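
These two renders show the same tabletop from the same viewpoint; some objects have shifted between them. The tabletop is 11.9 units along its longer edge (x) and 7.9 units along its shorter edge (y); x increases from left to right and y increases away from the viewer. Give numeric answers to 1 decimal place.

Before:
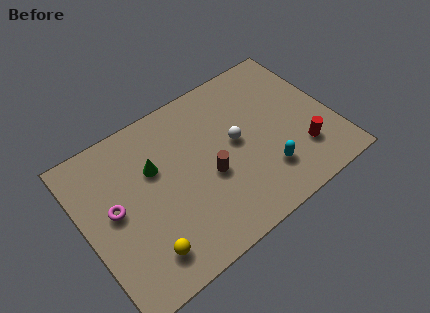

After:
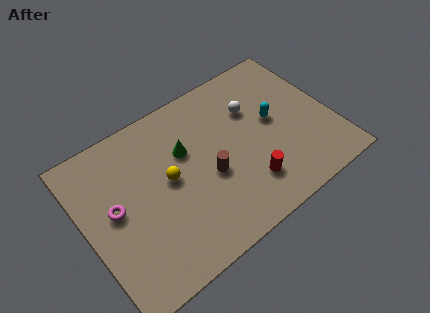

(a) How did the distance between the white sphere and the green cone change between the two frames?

-0.5

Before: roughly 3.9 units apart; after: 3.4. That's 0.5 units closer together.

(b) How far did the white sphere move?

1.6

The white sphere was near (7.3, 4.2) before and (8.4, 5.4) after, so it travelled √(1.1² + 1.2²) ≈ 1.6 units.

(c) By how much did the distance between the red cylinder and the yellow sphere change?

-3.7

They were about 7.8 units apart before and 4.1 after — 3.7 units closer together.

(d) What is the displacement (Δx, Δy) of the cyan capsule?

(0.9, 2.3)

From the two frames, the cyan capsule sits at roughly (8.3, 2.0) before and (9.2, 4.3) after.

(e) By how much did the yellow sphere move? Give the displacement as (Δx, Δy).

(1.7, 2.7)

The yellow sphere started near (2.3, 1.5) and ended near (4.0, 4.2).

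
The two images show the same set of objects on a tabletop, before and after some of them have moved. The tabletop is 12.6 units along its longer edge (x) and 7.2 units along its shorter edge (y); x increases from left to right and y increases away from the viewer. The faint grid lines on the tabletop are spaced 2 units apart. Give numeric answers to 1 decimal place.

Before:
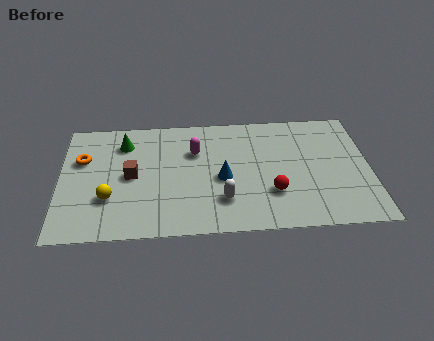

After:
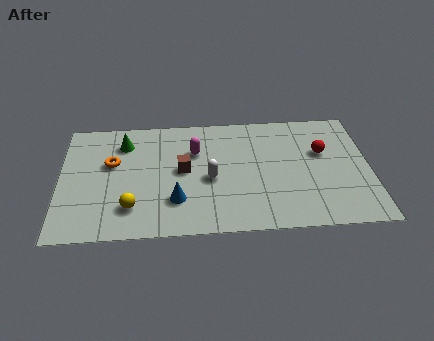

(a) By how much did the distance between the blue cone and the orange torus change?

-2.4

The distance was about 5.9 in the first image and 3.5 in the second, so they moved 2.4 units closer together.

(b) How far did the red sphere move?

3.1

The red sphere was near (8.6, 2.2) before and (10.7, 4.5) after, so it travelled √(2.1² + 2.3²) ≈ 3.1 units.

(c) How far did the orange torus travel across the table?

1.2

The orange torus moved from about (0.9, 4.7) to (2.1, 4.4), a distance of √(1.2² + 0.3²) ≈ 1.2.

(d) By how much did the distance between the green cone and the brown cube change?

+1.0

The distance was about 2.0 in the first image and 3.0 in the second, so they moved 1.0 units further apart.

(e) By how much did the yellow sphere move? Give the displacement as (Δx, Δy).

(0.9, -0.6)

The yellow sphere started near (2.0, 2.3) and ended near (2.9, 1.7).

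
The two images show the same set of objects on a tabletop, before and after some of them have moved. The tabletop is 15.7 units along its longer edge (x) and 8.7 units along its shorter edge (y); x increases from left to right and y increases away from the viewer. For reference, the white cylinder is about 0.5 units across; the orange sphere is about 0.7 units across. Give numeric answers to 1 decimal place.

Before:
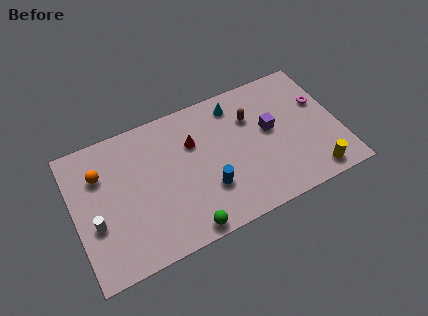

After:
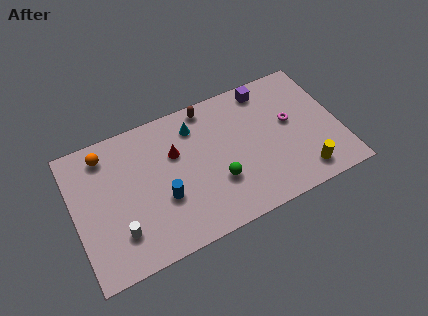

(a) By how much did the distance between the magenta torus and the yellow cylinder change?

-1.0

They were about 4.5 units apart before and 3.5 after — 1.0 units closer together.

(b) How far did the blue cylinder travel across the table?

2.6

The blue cylinder moved from about (7.7, 2.7) to (5.1, 3.2), a distance of √(2.6² + 0.5²) ≈ 2.6.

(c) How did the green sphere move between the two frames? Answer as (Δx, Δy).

(2.2, 2.1)

The green sphere started near (6.1, 0.8) and ended near (8.3, 2.9).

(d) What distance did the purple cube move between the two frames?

2.7

The purple cube was near (11.7, 4.9) before and (11.8, 7.6) after, so it travelled √(0.1² + 2.7²) ≈ 2.7 units.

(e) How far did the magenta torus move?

2.0

The magenta torus was near (14.8, 5.5) before and (12.9, 4.9) after, so it travelled √(1.9² + 0.6²) ≈ 2.0 units.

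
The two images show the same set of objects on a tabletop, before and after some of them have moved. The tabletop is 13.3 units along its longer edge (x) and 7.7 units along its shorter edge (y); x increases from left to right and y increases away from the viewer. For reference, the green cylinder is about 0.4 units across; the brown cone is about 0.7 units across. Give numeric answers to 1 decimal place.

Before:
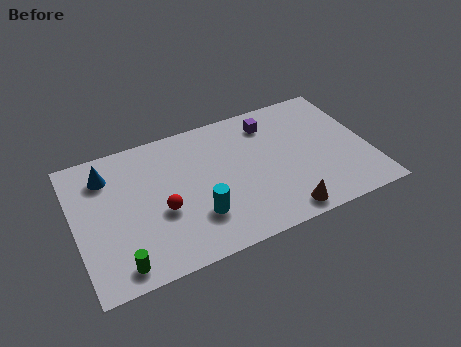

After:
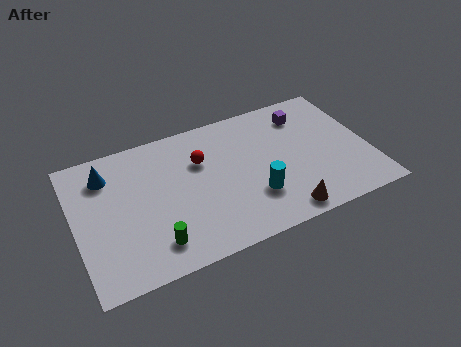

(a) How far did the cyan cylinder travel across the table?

2.6

The cyan cylinder moved from about (5.3, 2.2) to (7.9, 2.3), a distance of √(2.6² + 0.1²) ≈ 2.6.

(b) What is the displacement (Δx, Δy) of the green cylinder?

(1.6, 0.5)

The green cylinder started near (1.7, 1.0) and ended near (3.3, 1.5).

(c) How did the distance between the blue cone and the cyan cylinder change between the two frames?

+2.0

Before: roughly 5.3 units apart; after: 7.3. That's 2.0 units further apart.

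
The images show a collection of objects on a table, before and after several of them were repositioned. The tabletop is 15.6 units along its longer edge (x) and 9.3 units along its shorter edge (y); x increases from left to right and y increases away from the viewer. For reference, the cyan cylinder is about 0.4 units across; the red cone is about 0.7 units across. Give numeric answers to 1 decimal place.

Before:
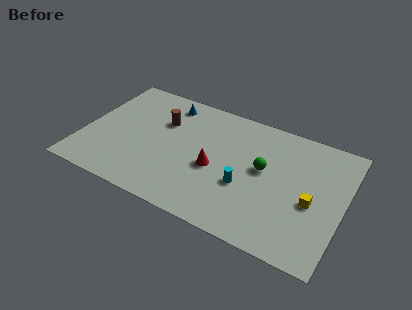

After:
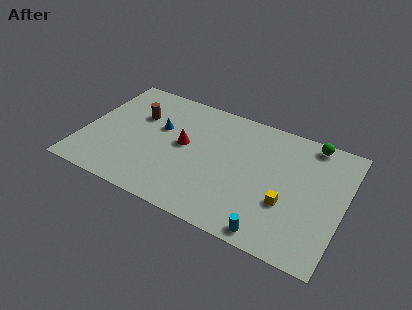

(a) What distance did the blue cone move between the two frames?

2.2

The blue cone was near (4.6, 7.9) before and (4.4, 5.7) after, so it travelled √(0.2² + 2.2²) ≈ 2.2 units.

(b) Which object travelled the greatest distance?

the green sphere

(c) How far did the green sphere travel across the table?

4.1

The green sphere was near (10.8, 5.2) before and (13.3, 8.4) after, so it travelled √(2.5² + 3.2²) ≈ 4.1 units.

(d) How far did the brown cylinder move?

1.5

The brown cylinder was near (4.5, 6.3) before and (3.0, 6.2) after, so it travelled √(1.5² + 0.1²) ≈ 1.5 units.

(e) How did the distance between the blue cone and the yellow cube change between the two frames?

-1.6

The distance was about 10.0 in the first image and 8.4 in the second, so they moved 1.6 units closer together.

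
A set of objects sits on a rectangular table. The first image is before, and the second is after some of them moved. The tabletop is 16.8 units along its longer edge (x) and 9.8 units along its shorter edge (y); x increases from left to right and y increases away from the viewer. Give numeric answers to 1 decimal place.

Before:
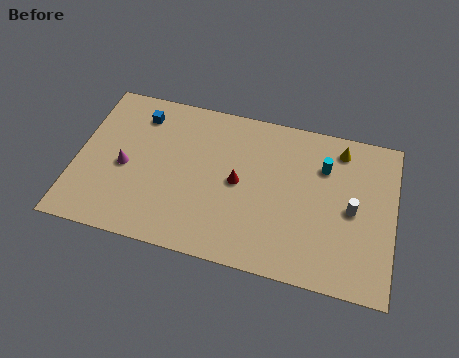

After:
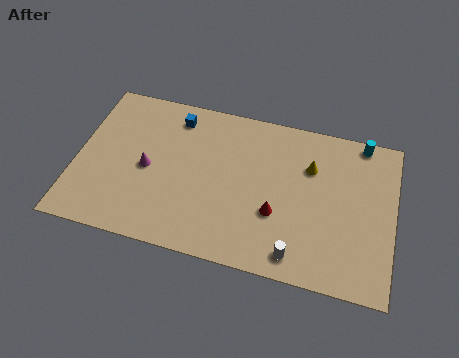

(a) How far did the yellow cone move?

2.1

From (13.8, 8.3) to (12.3, 6.8), the yellow cone covered √(1.5² + 1.5²) ≈ 2.1 units.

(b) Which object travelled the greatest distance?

the white cylinder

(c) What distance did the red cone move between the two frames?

2.5

The red cone was near (8.6, 4.9) before and (10.7, 3.5) after, so it travelled √(2.1² + 1.4²) ≈ 2.5 units.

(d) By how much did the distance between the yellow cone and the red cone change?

-2.5

They were about 6.2 units apart before and 3.7 after — 2.5 units closer together.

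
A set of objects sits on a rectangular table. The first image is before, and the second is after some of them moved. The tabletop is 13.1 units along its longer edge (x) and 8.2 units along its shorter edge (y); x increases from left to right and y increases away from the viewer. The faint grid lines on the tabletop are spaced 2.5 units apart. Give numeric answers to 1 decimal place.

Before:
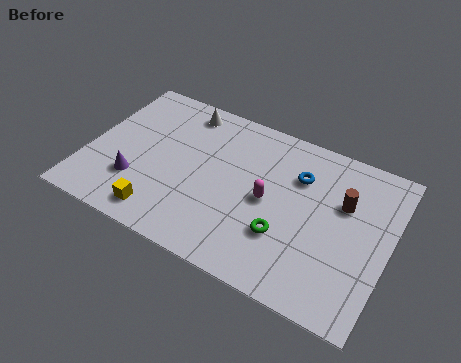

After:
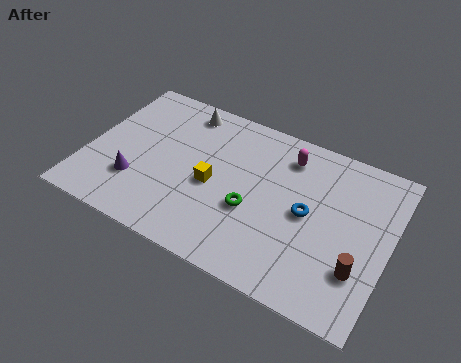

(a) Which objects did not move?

the white cone and the purple cone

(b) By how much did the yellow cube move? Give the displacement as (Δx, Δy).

(1.9, 2.5)

The yellow cube was at about (3.6, 1.2) and moved to about (5.5, 3.7).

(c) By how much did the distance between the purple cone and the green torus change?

-1.4

The distance was about 6.5 in the first image and 5.1 in the second, so they moved 1.4 units closer together.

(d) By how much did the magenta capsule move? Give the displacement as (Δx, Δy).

(0.5, 2.6)

From the two frames, the magenta capsule sits at roughly (7.9, 4.0) before and (8.4, 6.6) after.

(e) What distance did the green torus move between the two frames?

1.6

From (8.8, 2.6) to (7.3, 3.2), the green torus covered √(1.5² + 0.6²) ≈ 1.6 units.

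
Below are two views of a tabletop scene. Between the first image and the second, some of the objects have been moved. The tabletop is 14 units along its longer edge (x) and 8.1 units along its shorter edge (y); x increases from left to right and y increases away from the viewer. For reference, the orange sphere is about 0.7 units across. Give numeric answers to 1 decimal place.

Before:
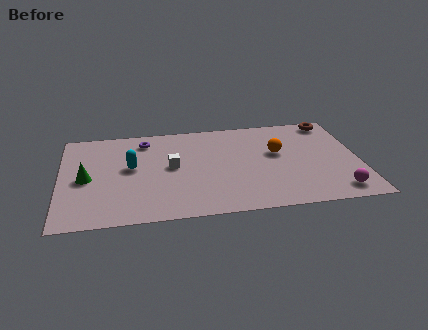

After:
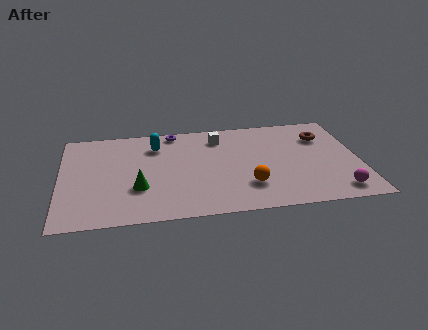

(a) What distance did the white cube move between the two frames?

3.2

From (5.2, 4.3) to (7.5, 6.5), the white cube covered √(2.3² + 2.2²) ≈ 3.2 units.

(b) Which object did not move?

the magenta sphere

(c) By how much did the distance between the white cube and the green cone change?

+1.4

Before: roughly 4.0 units apart; after: 5.4. That's 1.4 units further apart.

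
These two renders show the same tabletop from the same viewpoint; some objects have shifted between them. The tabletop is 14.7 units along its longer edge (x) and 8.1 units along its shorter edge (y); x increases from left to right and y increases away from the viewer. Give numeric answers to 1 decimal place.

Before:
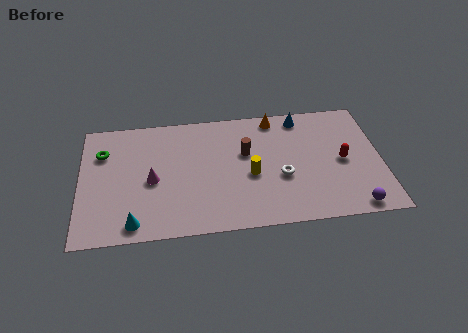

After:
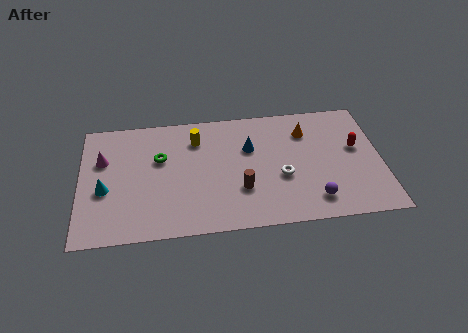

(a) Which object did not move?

the white torus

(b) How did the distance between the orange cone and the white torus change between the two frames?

-0.8

The distance was about 4.0 in the first image and 3.2 in the second, so they moved 0.8 units closer together.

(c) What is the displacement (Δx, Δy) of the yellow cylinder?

(-2.6, 2.7)

The yellow cylinder was at about (8.3, 3.5) and moved to about (5.7, 6.2).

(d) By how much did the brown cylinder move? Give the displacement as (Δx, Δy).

(-0.3, -2.4)

The brown cylinder started near (8.1, 5.0) and ended near (7.8, 2.6).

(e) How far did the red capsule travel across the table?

1.1

The red capsule moved from about (12.8, 3.9) to (13.5, 4.7), a distance of √(0.7² + 0.8²) ≈ 1.1.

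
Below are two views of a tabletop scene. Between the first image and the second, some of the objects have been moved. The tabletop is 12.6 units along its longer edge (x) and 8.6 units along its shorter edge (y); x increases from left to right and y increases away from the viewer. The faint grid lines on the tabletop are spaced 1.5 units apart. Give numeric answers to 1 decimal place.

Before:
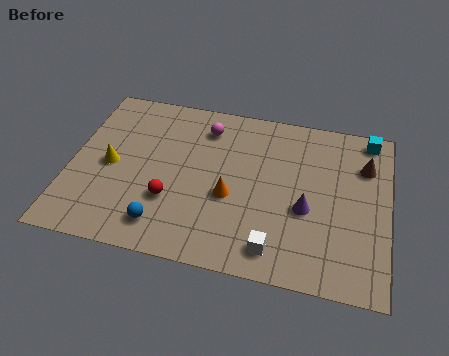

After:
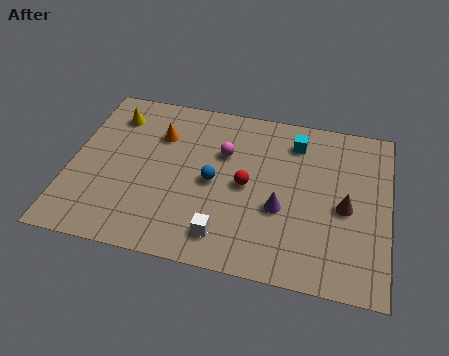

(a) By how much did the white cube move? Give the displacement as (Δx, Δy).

(-2.0, 0.2)

From the two frames, the white cube sits at roughly (8.3, 1.3) before and (6.3, 1.5) after.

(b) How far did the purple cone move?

1.0

From (9.4, 3.5) to (8.4, 3.3), the purple cone covered √(1.0² + 0.2²) ≈ 1.0 units.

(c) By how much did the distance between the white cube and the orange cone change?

+2.5

The distance was about 2.9 in the first image and 5.4 in the second, so they moved 2.5 units further apart.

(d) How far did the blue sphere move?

3.2

The blue sphere was near (3.9, 1.5) before and (5.7, 4.1) after, so it travelled √(1.8² + 2.6²) ≈ 3.2 units.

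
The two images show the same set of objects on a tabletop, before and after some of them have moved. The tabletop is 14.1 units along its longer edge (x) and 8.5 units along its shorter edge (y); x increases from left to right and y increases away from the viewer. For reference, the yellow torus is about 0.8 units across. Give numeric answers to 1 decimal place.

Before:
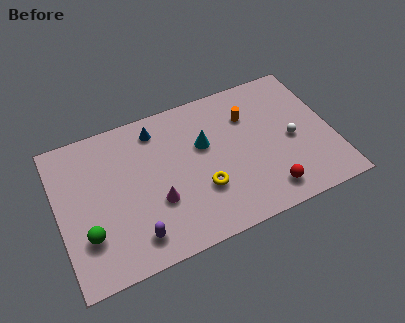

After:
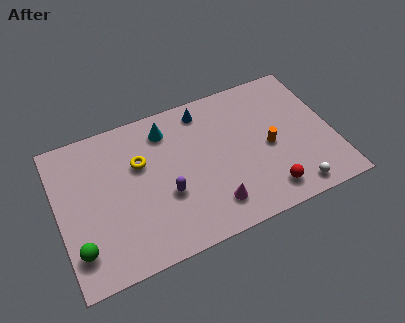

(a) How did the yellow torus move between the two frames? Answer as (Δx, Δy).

(-2.9, 2.7)

The yellow torus was at about (7.2, 2.8) and moved to about (4.3, 5.5).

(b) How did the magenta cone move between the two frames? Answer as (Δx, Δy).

(2.7, -1.3)

The magenta cone started near (4.9, 3.0) and ended near (7.6, 1.7).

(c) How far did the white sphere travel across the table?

2.9

The white sphere was near (12.0, 3.9) before and (11.7, 1.0) after, so it travelled √(0.3² + 2.9²) ≈ 2.9 units.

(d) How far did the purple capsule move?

2.5

From (3.6, 1.5) to (5.4, 3.2), the purple capsule covered √(1.8² + 1.7²) ≈ 2.5 units.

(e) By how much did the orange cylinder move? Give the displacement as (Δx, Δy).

(0.8, -2.2)

From the two frames, the orange cylinder sits at roughly (10.0, 6.1) before and (10.8, 3.9) after.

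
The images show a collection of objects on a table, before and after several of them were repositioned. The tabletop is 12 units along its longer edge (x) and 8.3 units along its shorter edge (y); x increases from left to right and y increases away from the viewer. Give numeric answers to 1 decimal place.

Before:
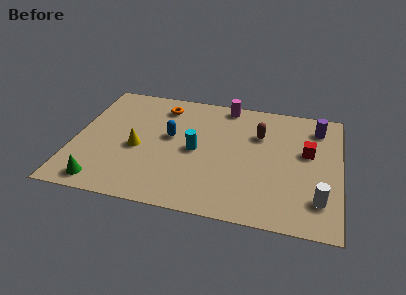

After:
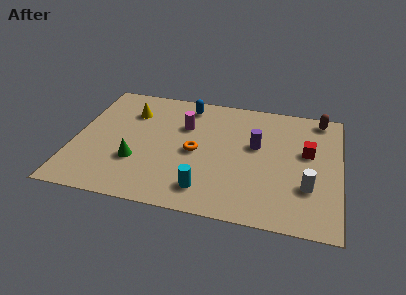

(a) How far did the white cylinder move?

0.9

The white cylinder was near (11.1, 1.9) before and (10.6, 2.6) after, so it travelled √(0.5² + 0.7²) ≈ 0.9 units.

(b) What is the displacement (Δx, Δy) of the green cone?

(1.4, 1.7)

From the two frames, the green cone sits at roughly (1.5, 1.0) before and (2.9, 2.7) after.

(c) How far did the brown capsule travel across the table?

3.2

From (8.3, 5.7) to (11.0, 7.4), the brown capsule covered √(2.7² + 1.7²) ≈ 3.2 units.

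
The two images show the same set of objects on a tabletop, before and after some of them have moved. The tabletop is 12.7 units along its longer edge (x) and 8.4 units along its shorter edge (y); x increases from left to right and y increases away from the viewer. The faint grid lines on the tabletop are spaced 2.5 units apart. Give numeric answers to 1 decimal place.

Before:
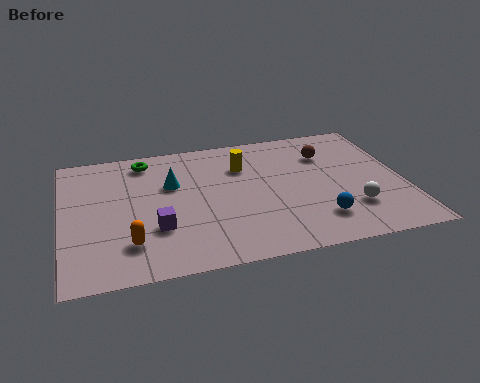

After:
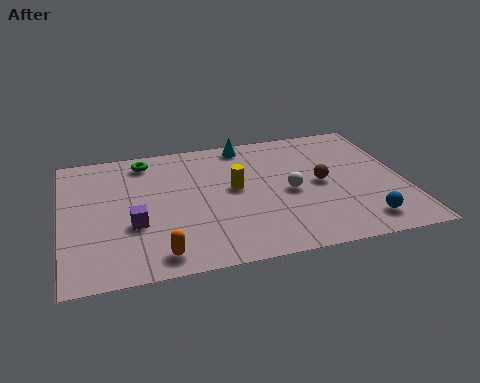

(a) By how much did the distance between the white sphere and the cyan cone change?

-3.3

Before: roughly 7.2 units apart; after: 3.9. That's 3.3 units closer together.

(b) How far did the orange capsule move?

1.3

The orange capsule was near (2.4, 2.0) before and (3.4, 1.1) after, so it travelled √(1.0² + 0.9²) ≈ 1.3 units.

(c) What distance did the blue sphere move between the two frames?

1.7

From (9.3, 1.9) to (10.9, 1.4), the blue sphere covered √(1.6² + 0.5²) ≈ 1.7 units.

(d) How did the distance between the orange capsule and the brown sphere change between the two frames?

-1.7

Before: roughly 8.6 units apart; after: 6.9. That's 1.7 units closer together.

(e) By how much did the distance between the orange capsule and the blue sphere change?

+0.6

Before: roughly 6.9 units apart; after: 7.5. That's 0.6 units further apart.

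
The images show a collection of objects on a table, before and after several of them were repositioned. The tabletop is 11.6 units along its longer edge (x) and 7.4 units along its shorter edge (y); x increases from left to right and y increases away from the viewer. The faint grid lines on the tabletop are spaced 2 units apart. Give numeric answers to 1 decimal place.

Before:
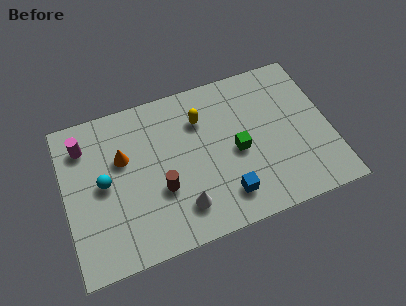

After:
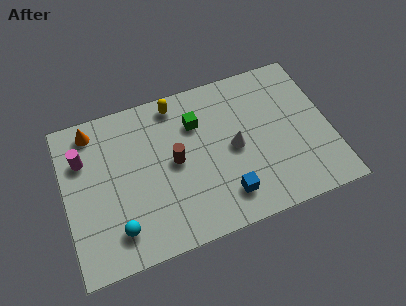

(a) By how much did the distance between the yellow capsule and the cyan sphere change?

+1.1

The distance was about 4.7 in the first image and 5.8 in the second, so they moved 1.1 units further apart.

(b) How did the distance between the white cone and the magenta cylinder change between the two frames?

+1.0

The distance was about 5.7 in the first image and 6.7 in the second, so they moved 1.0 units further apart.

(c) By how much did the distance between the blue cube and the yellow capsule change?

+1.3

The distance was about 4.0 in the first image and 5.3 in the second, so they moved 1.3 units further apart.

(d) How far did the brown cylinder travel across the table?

1.3

The brown cylinder moved from about (4.1, 2.7) to (4.8, 3.8), a distance of √(0.7² + 1.1²) ≈ 1.3.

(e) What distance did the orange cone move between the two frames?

2.1

The orange cone was near (2.6, 4.7) before and (1.4, 6.4) after, so it travelled √(1.2² + 1.7²) ≈ 2.1 units.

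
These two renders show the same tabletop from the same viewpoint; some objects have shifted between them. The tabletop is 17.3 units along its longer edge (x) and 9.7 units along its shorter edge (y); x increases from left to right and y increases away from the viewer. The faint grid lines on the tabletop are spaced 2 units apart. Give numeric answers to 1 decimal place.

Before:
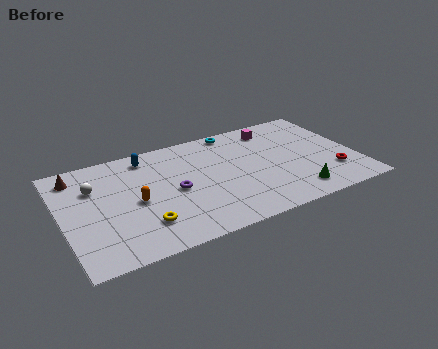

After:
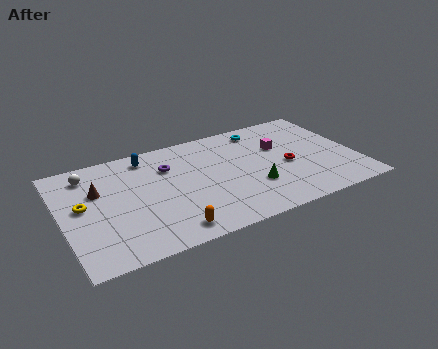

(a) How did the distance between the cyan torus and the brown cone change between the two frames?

+0.7

The distance was about 9.5 in the first image and 10.2 in the second, so they moved 0.7 units further apart.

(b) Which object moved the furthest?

the yellow torus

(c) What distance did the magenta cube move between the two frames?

1.9

The magenta cube moved from about (12.9, 8.1) to (13.0, 6.2), a distance of √(0.1² + 1.9²) ≈ 1.9.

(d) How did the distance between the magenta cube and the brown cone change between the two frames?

-1.0

They were about 11.8 units apart before and 10.8 after — 1.0 units closer together.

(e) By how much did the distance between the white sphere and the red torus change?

-2.3

The distance was about 14.3 in the first image and 12.0 in the second, so they moved 2.3 units closer together.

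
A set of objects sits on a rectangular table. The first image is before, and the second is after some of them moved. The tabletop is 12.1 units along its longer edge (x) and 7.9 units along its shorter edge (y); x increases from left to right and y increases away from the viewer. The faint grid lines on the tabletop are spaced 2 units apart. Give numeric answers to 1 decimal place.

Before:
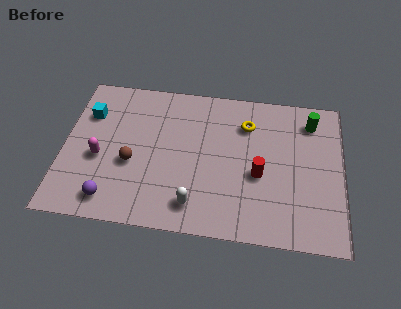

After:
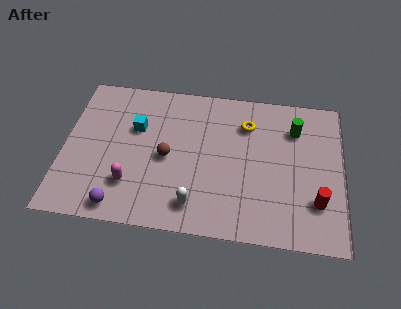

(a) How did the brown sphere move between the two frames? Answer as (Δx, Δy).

(1.5, 0.5)

From the two frames, the brown sphere sits at roughly (3.0, 3.2) before and (4.5, 3.7) after.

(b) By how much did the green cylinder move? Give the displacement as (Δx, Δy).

(-0.7, -0.5)

The green cylinder started near (10.7, 6.4) and ended near (10.0, 5.9).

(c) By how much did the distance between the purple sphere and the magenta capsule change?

-0.9

They were about 2.2 units apart before and 1.3 after — 0.9 units closer together.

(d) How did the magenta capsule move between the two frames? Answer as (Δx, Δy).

(1.4, -1.2)

From the two frames, the magenta capsule sits at roughly (1.6, 3.3) before and (3.0, 2.1) after.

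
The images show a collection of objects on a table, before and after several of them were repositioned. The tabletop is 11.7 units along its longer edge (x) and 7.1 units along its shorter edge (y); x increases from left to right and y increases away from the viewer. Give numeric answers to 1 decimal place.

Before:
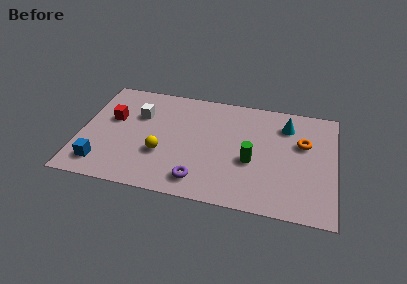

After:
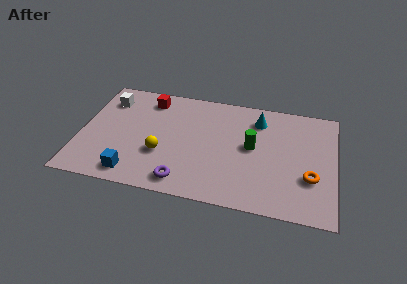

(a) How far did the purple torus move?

0.7

The purple torus moved from about (5.6, 1.2) to (4.9, 1.0), a distance of √(0.7² + 0.2²) ≈ 0.7.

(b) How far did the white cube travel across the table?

1.7

The white cube was near (2.6, 4.8) before and (1.1, 5.5) after, so it travelled √(1.5² + 0.7²) ≈ 1.7 units.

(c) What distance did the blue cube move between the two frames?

1.5

The blue cube was near (1.1, 1.3) before and (2.6, 1.0) after, so it travelled √(1.5² + 0.3²) ≈ 1.5 units.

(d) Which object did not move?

the yellow sphere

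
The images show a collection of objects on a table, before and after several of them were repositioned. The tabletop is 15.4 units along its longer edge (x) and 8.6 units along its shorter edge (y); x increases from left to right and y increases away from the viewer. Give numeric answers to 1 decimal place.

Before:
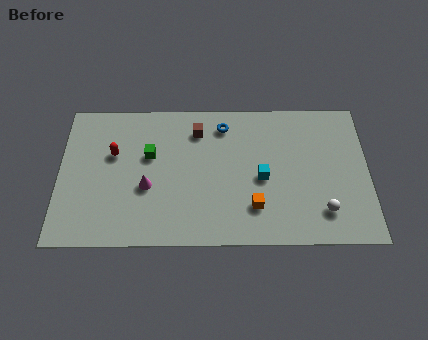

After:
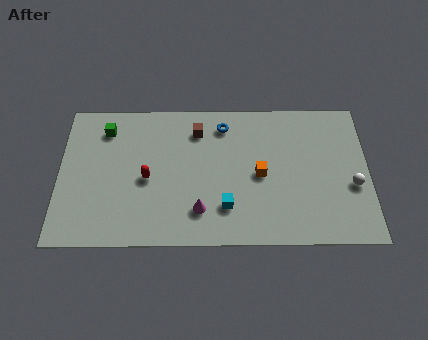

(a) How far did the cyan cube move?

2.5

The cyan cube moved from about (10.1, 3.9) to (8.3, 2.2), a distance of √(1.8² + 1.7²) ≈ 2.5.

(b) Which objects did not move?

the brown cube and the blue torus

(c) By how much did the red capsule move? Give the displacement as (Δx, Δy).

(1.7, -1.5)

The red capsule started near (2.7, 5.4) and ended near (4.4, 3.9).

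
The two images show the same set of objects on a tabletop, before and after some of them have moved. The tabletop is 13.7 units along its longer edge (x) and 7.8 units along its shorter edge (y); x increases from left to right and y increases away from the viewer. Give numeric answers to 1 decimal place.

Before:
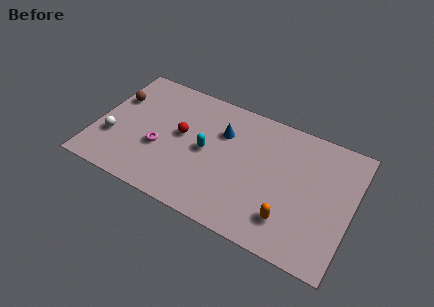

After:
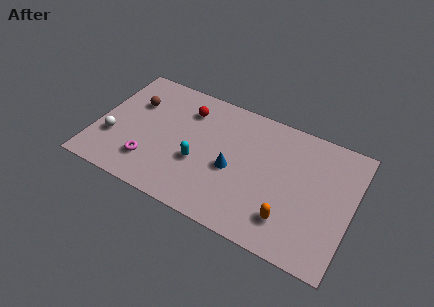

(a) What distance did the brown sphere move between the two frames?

1.0

From (0.8, 5.2) to (1.8, 5.3), the brown sphere covered √(1.0² + 0.1²) ≈ 1.0 units.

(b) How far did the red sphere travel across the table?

1.7

The red sphere was near (4.5, 4.3) before and (4.6, 6.0) after, so it travelled √(0.1² + 1.7²) ≈ 1.7 units.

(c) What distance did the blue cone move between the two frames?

2.2

From (6.6, 5.4) to (7.4, 3.4), the blue cone covered √(0.8² + 2.0²) ≈ 2.2 units.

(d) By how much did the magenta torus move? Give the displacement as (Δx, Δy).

(-0.4, -1.1)

From the two frames, the magenta torus sits at roughly (3.5, 3.0) before and (3.1, 1.9) after.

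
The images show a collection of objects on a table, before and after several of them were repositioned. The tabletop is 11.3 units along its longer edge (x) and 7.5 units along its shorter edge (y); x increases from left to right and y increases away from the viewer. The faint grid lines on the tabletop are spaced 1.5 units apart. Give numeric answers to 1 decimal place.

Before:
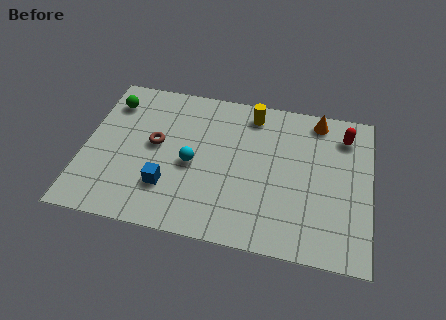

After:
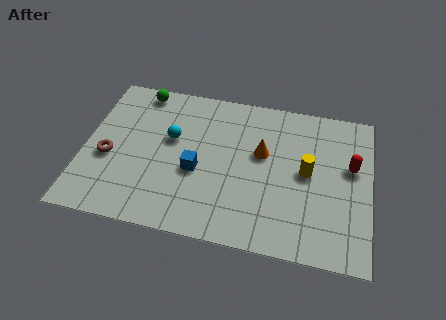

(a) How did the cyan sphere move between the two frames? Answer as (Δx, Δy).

(-0.9, 1.1)

The cyan sphere started near (4.3, 3.4) and ended near (3.4, 4.5).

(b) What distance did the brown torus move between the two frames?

2.1

The brown torus was near (2.8, 4.1) before and (1.0, 3.1) after, so it travelled √(1.8² + 1.0²) ≈ 2.1 units.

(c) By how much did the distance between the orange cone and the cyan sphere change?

-2.2

They were about 5.8 units apart before and 3.6 after — 2.2 units closer together.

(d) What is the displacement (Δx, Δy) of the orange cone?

(-2.1, -2.1)

From the two frames, the orange cone sits at roughly (9.1, 6.6) before and (7.0, 4.5) after.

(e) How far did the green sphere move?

1.4

The green sphere was near (0.9, 5.9) before and (2.0, 6.7) after, so it travelled √(1.1² + 0.8²) ≈ 1.4 units.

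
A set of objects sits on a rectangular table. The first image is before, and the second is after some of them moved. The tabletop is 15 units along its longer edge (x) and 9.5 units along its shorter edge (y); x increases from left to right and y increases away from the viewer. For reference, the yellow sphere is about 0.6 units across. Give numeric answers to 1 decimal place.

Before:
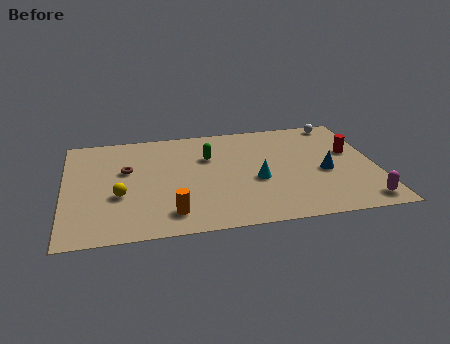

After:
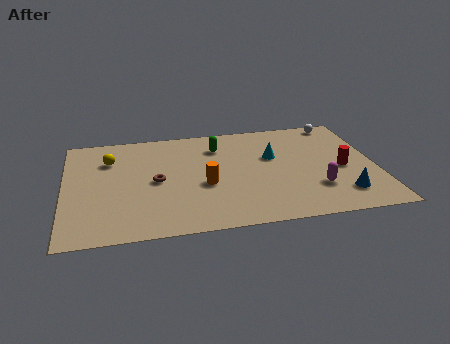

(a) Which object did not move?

the white sphere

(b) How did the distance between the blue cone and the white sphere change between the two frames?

+2.0

Before: roughly 4.6 units apart; after: 6.6. That's 2.0 units further apart.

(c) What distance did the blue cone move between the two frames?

2.2

The blue cone moved from about (12.5, 4.1) to (13.2, 2.0), a distance of √(0.7² + 2.1²) ≈ 2.2.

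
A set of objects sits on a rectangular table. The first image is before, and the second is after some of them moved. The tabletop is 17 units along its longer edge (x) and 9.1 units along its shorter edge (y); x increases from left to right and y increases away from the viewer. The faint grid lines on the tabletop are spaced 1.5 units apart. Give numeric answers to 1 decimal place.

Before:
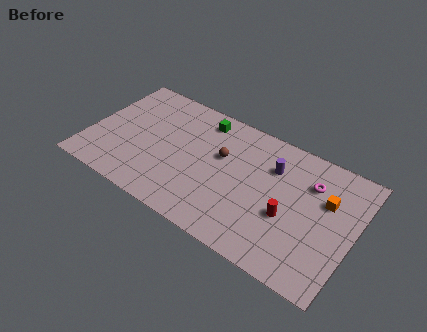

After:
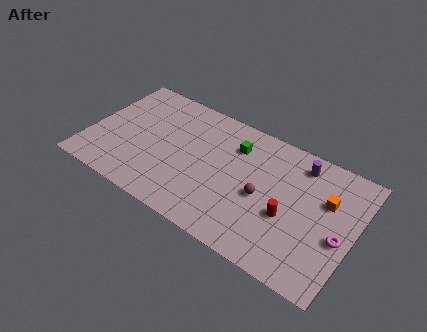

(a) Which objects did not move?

the red cylinder and the orange cube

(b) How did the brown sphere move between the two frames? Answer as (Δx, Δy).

(2.9, -1.5)

The brown sphere was at about (8.4, 5.6) and moved to about (11.3, 4.1).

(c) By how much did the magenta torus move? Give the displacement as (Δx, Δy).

(2.2, -2.8)

From the two frames, the magenta torus sits at roughly (14.0, 6.6) before and (16.2, 3.8) after.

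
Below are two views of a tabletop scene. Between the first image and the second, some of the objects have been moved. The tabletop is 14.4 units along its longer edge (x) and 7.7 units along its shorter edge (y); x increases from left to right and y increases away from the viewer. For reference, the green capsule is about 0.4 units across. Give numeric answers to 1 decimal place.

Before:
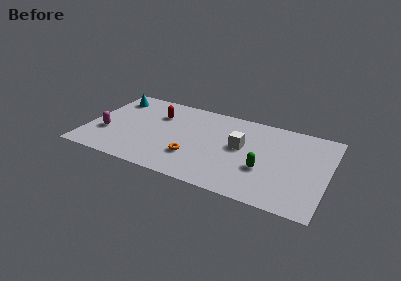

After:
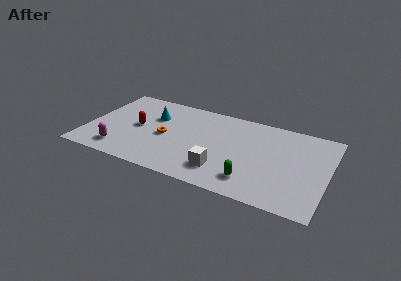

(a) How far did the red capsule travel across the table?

1.9

From (4.0, 5.5) to (3.0, 3.9), the red capsule covered √(1.0² + 1.6²) ≈ 1.9 units.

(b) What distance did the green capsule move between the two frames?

1.3

The green capsule moved from about (10.7, 2.8) to (10.1, 1.6), a distance of √(0.6² + 1.2²) ≈ 1.3.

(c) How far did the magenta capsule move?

1.6

From (1.2, 2.7) to (2.2, 1.4), the magenta capsule covered √(1.0² + 1.3²) ≈ 1.6 units.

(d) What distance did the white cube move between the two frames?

2.7

The white cube moved from about (9.2, 4.3) to (8.3, 1.8), a distance of √(0.9² + 2.5²) ≈ 2.7.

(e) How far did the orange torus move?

2.2

From (6.5, 2.3) to (4.7, 3.6), the orange torus covered √(1.8² + 1.3²) ≈ 2.2 units.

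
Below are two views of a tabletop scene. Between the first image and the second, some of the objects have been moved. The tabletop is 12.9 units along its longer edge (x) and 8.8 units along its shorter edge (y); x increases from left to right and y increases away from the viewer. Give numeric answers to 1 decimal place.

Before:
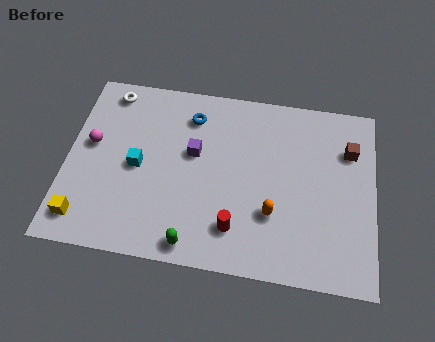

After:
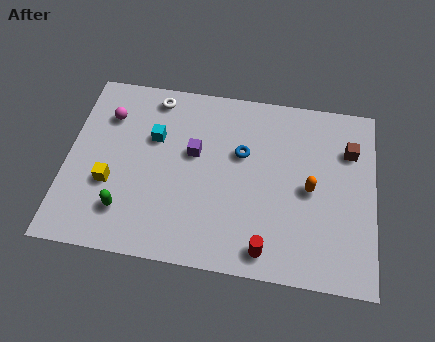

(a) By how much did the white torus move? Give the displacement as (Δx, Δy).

(1.9, 0.0)

The white torus was at about (1.6, 7.7) and moved to about (3.5, 7.7).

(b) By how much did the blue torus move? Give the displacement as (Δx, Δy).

(2.2, -1.5)

From the two frames, the blue torus sits at roughly (5.1, 7.0) before and (7.3, 5.5) after.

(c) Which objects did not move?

the brown cube and the purple cube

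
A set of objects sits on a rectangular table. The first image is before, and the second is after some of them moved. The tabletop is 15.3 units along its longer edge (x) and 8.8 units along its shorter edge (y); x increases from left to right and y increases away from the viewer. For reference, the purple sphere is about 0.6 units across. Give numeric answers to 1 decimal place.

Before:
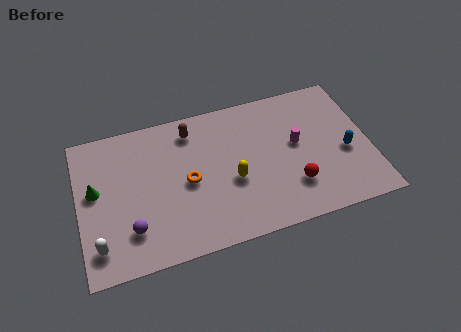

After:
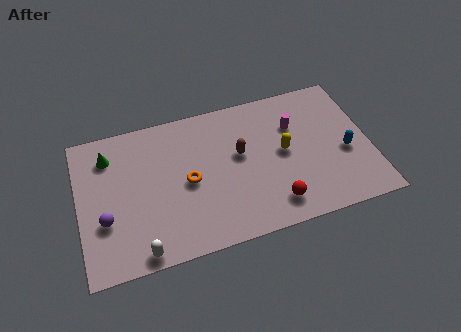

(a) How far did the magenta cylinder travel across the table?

1.2

From (11.5, 4.9) to (11.5, 6.1), the magenta cylinder covered √(0.0² + 1.2²) ≈ 1.2 units.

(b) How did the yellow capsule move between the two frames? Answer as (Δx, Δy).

(2.8, 1.0)

From the two frames, the yellow capsule sits at roughly (8.0, 3.6) before and (10.8, 4.6) after.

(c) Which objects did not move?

the orange torus and the blue capsule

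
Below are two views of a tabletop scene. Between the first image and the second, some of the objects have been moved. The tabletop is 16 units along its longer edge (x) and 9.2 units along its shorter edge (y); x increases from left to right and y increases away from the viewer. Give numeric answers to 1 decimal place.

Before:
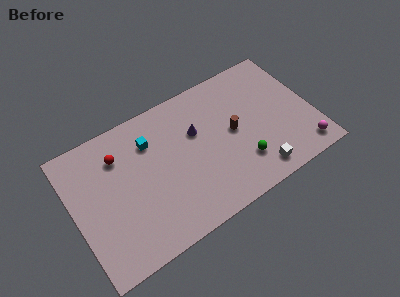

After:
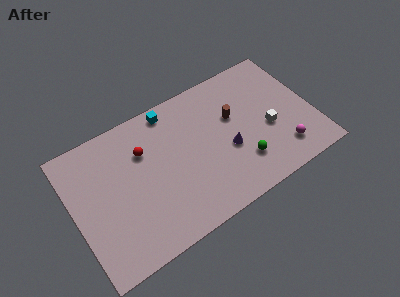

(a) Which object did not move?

the green sphere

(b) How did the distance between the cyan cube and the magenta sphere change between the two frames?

-1.9

The distance was about 11.0 in the first image and 9.1 in the second, so they moved 1.9 units closer together.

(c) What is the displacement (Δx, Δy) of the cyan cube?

(1.6, 1.4)

The cyan cube was at about (5.4, 6.8) and moved to about (7.0, 8.2).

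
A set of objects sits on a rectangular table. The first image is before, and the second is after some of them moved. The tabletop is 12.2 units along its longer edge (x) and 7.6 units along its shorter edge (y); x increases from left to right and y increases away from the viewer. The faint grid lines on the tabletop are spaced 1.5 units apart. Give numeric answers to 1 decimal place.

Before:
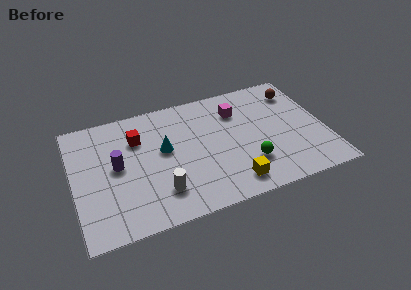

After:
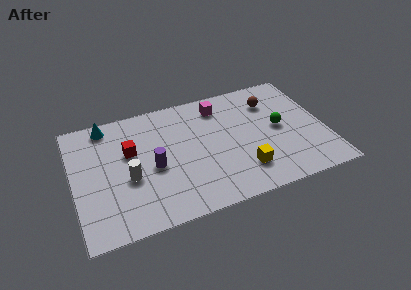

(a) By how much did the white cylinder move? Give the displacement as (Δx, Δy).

(-1.4, 1.3)

The white cylinder started near (4.0, 1.8) and ended near (2.6, 3.1).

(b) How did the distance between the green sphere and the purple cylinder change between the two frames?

-0.3

They were about 6.5 units apart before and 6.2 after — 0.3 units closer together.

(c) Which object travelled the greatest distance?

the cyan cone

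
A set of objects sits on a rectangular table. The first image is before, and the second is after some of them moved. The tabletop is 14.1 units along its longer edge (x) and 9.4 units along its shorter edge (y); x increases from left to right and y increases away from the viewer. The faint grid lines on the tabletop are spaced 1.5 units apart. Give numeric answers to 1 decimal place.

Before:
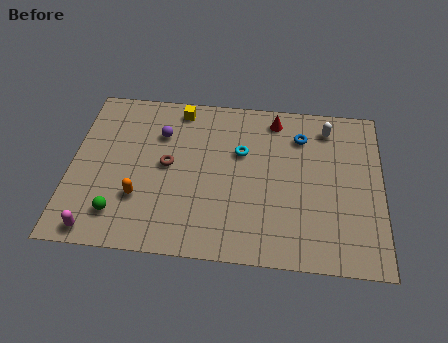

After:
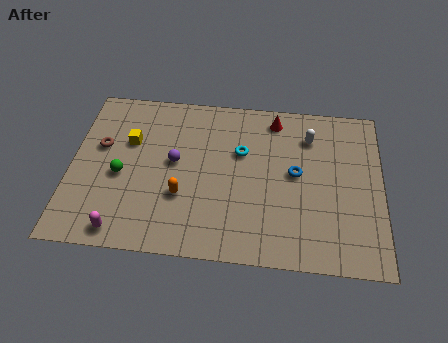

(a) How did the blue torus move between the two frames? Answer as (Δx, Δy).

(-0.2, -2.2)

From the two frames, the blue torus sits at roughly (10.4, 7.2) before and (10.2, 5.0) after.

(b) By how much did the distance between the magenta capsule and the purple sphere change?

-1.7

The distance was about 6.4 in the first image and 4.7 in the second, so they moved 1.7 units closer together.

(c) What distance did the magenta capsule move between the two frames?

1.1

From (1.4, 0.9) to (2.5, 1.0), the magenta capsule covered √(1.1² + 0.1²) ≈ 1.1 units.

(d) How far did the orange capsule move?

1.9

From (3.2, 2.9) to (5.1, 3.2), the orange capsule covered √(1.9² + 0.3²) ≈ 1.9 units.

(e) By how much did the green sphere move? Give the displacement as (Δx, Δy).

(0.0, 2.2)

The green sphere was at about (2.3, 1.9) and moved to about (2.3, 4.1).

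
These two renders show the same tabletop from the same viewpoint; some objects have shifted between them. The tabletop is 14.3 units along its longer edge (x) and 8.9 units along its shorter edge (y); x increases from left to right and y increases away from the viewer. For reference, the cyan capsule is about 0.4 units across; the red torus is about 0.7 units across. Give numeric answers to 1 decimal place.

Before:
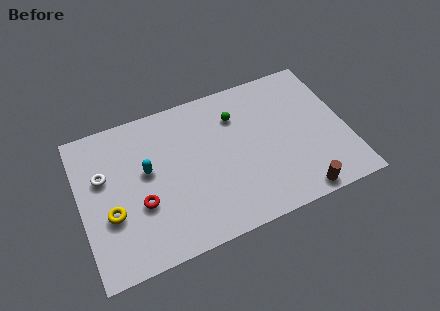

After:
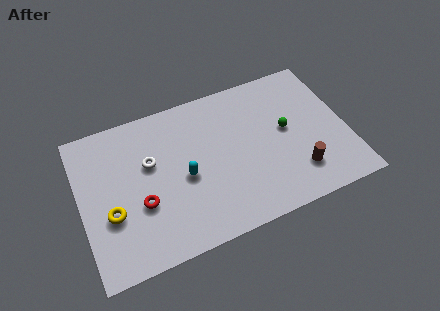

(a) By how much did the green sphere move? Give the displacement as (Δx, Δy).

(2.5, -1.8)

From the two frames, the green sphere sits at roughly (8.6, 6.6) before and (11.1, 4.8) after.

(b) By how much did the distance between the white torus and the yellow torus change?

+0.9

They were about 2.3 units apart before and 3.2 after — 0.9 units further apart.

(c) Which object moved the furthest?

the green sphere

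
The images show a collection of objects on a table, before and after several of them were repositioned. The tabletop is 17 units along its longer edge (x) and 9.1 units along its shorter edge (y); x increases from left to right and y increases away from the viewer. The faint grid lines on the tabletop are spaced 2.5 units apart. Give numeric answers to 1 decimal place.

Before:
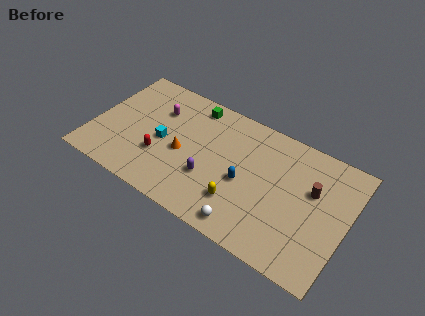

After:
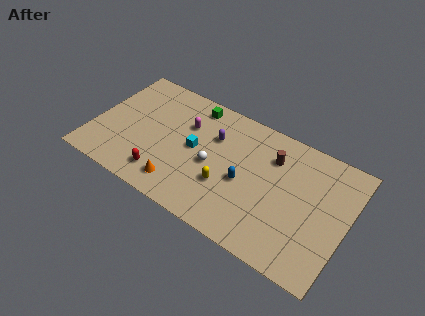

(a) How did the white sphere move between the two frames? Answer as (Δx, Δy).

(-2.8, 3.0)

From the two frames, the white sphere sits at roughly (10.9, 1.1) before and (8.1, 4.1) after.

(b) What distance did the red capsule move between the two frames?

1.4

The red capsule moved from about (4.7, 3.0) to (5.1, 1.7), a distance of √(0.4² + 1.3²) ≈ 1.4.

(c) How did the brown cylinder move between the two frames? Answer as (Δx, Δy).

(-2.8, 1.0)

The brown cylinder was at about (14.6, 5.7) and moved to about (11.8, 6.7).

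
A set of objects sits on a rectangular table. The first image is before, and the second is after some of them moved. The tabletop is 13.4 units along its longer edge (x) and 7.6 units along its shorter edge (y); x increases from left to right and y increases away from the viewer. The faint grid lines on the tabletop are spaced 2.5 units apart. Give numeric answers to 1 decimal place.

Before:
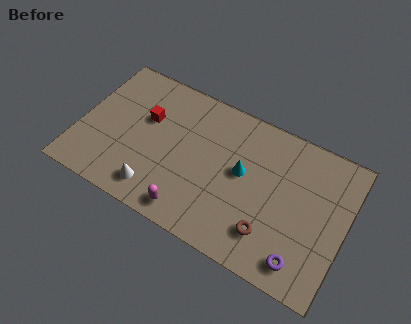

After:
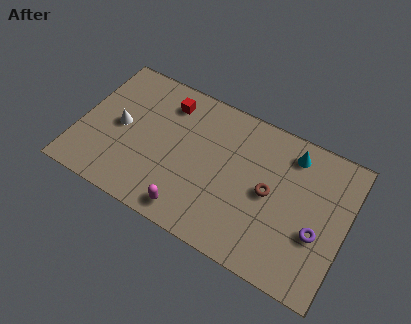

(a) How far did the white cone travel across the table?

3.3

The white cone moved from about (4.2, 1.3) to (2.0, 3.8), a distance of √(2.2² + 2.5²) ≈ 3.3.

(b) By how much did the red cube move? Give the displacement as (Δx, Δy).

(0.9, 1.3)

The red cube started near (3.2, 4.8) and ended near (4.1, 6.1).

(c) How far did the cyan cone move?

3.0

From (8.2, 4.2) to (10.4, 6.3), the cyan cone covered √(2.2² + 2.1²) ≈ 3.0 units.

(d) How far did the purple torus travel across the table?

1.8

The purple torus moved from about (11.6, 1.2) to (12.1, 2.9), a distance of √(0.5² + 1.7²) ≈ 1.8.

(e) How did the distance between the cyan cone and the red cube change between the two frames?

+1.3

They were about 5.0 units apart before and 6.3 after — 1.3 units further apart.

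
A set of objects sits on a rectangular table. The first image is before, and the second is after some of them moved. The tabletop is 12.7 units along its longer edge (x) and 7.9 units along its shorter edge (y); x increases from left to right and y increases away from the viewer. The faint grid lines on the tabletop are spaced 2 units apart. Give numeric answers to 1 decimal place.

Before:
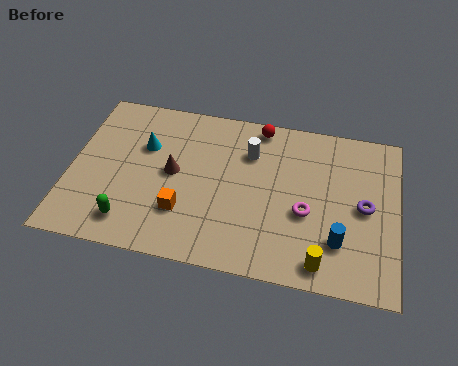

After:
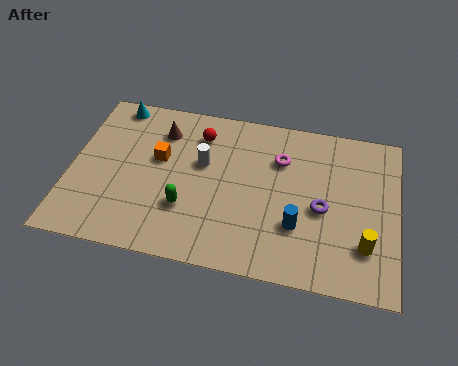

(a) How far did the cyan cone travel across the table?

2.3

The cyan cone moved from about (2.8, 5.2) to (1.5, 7.1), a distance of √(1.3² + 1.9²) ≈ 2.3.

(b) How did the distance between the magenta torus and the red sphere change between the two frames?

-1.1

Before: roughly 4.4 units apart; after: 3.3. That's 1.1 units closer together.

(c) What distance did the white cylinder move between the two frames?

2.0

From (6.9, 5.7) to (5.1, 4.8), the white cylinder covered √(1.8² + 0.9²) ≈ 2.0 units.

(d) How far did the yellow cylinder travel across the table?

1.9

From (9.9, 1.0) to (11.5, 2.1), the yellow cylinder covered √(1.6² + 1.1²) ≈ 1.9 units.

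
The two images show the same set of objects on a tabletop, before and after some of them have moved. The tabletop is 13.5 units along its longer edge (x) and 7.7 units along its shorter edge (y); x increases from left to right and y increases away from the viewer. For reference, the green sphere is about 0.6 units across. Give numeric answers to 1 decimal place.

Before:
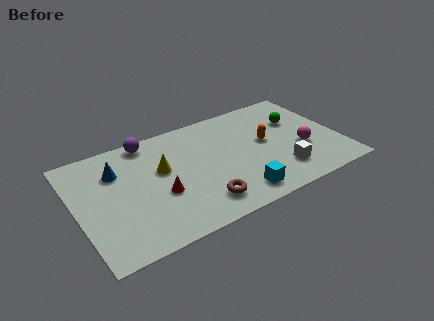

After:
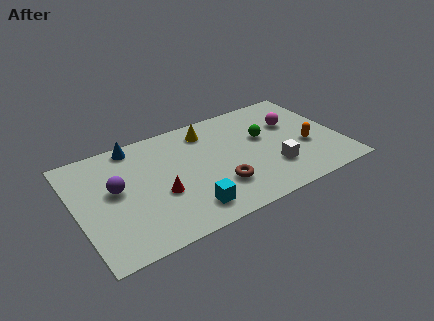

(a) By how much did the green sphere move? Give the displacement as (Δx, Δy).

(-1.9, -0.5)

The green sphere started near (11.6, 5.1) and ended near (9.7, 4.6).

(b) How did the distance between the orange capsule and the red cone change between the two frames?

+1.8

The distance was about 5.8 in the first image and 7.6 in the second, so they moved 1.8 units further apart.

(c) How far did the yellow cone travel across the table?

3.1

The yellow cone was near (4.4, 4.6) before and (7.0, 6.3) after, so it travelled √(2.6² + 1.7²) ≈ 3.1 units.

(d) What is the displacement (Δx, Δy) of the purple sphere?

(-2.0, -2.6)

From the two frames, the purple sphere sits at roughly (4.0, 6.9) before and (2.0, 4.3) after.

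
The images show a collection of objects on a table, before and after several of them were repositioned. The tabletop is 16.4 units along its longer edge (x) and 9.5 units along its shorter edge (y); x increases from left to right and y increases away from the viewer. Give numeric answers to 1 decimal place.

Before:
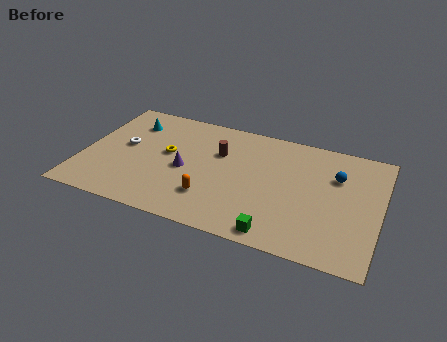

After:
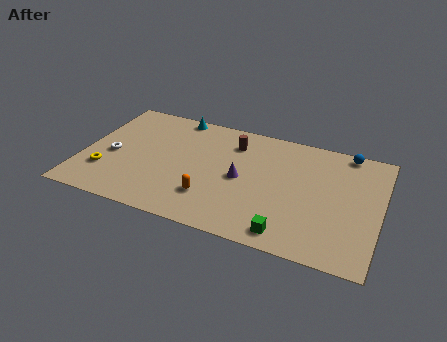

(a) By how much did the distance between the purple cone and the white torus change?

+3.6

Before: roughly 3.6 units apart; after: 7.2. That's 3.6 units further apart.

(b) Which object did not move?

the orange capsule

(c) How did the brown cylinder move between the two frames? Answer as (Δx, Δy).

(0.7, 1.1)

From the two frames, the brown cylinder sits at roughly (7.4, 6.3) before and (8.1, 7.4) after.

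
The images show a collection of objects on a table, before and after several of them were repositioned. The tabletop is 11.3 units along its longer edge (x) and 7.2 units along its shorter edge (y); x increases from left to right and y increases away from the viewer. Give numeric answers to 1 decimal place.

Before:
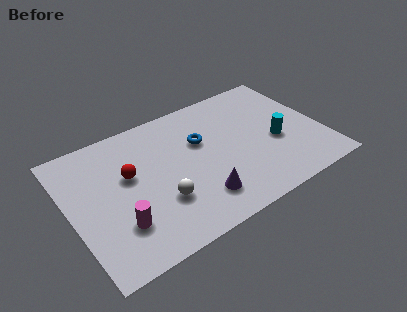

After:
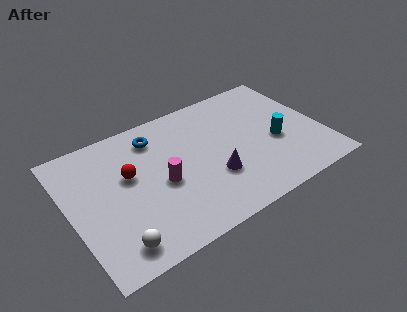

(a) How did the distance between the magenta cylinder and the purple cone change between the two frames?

-1.2

Before: roughly 3.5 units apart; after: 2.3. That's 1.2 units closer together.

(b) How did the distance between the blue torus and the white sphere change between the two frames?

+2.1

The distance was about 3.2 in the first image and 5.3 in the second, so they moved 2.1 units further apart.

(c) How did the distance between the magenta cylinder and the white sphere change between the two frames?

+1.3

They were about 1.9 units apart before and 3.2 after — 1.3 units further apart.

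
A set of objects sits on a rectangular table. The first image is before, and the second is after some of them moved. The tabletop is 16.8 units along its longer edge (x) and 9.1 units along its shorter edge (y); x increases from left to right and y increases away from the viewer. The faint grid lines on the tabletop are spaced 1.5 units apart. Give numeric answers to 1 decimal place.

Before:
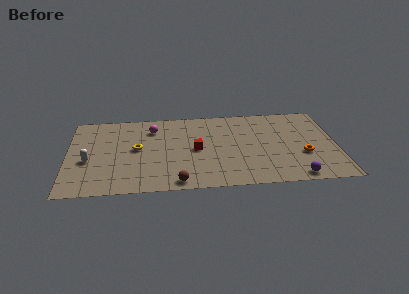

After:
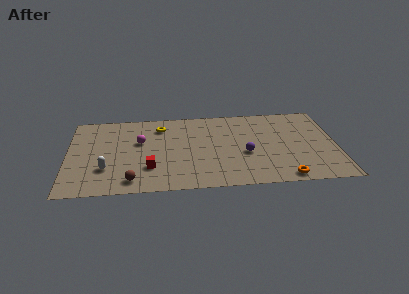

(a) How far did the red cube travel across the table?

3.4

The red cube was near (8.0, 4.4) before and (5.1, 2.6) after, so it travelled √(2.9² + 1.8²) ≈ 3.4 units.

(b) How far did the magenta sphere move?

1.6

The magenta sphere moved from about (5.3, 7.0) to (4.5, 5.6), a distance of √(0.8² + 1.4²) ≈ 1.6.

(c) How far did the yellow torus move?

2.8

The yellow torus moved from about (4.3, 4.8) to (5.8, 7.2), a distance of √(1.5² + 2.4²) ≈ 2.8.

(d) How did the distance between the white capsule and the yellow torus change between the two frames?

+2.4

The distance was about 3.2 in the first image and 5.6 in the second, so they moved 2.4 units further apart.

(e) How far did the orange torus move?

2.7

From (14.7, 3.3) to (13.4, 0.9), the orange torus covered √(1.3² + 2.4²) ≈ 2.7 units.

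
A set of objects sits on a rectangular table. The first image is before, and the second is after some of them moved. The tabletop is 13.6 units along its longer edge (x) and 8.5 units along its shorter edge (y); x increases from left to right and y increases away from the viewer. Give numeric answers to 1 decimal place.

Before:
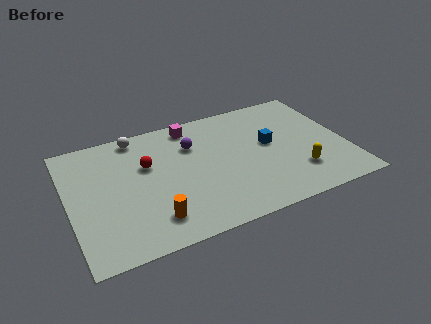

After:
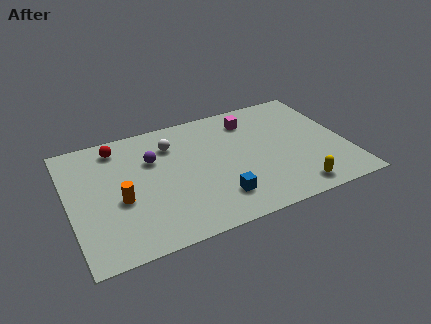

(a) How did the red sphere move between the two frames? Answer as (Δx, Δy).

(-1.3, 1.8)

The red sphere started near (3.9, 5.4) and ended near (2.6, 7.2).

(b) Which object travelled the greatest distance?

the blue cube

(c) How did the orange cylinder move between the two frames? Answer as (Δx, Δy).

(-1.4, 1.8)

The orange cylinder was at about (3.8, 1.7) and moved to about (2.4, 3.5).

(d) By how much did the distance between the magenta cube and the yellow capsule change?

-1.1

They were about 7.0 units apart before and 5.9 after — 1.1 units closer together.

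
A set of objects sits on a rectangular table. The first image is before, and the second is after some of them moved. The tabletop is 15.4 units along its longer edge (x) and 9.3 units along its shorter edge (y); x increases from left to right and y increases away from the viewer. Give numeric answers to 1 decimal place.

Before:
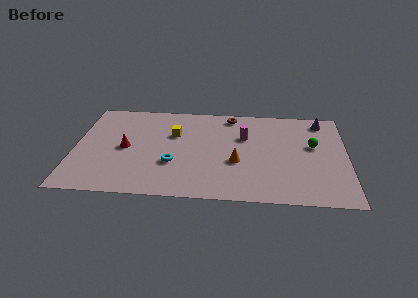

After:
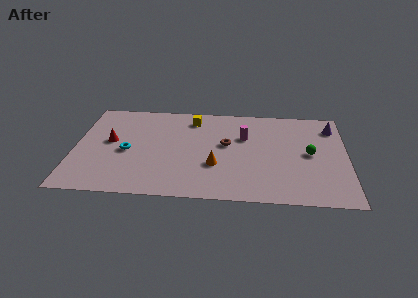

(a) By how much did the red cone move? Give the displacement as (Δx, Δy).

(-0.9, 0.6)

The red cone started near (2.9, 4.5) and ended near (2.0, 5.1).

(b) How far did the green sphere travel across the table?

0.8

The green sphere moved from about (13.5, 5.5) to (13.3, 4.7), a distance of √(0.2² + 0.8²) ≈ 0.8.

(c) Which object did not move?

the magenta cylinder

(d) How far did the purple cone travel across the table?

0.8

The purple cone moved from about (14.0, 8.0) to (14.6, 7.4), a distance of √(0.6² + 0.6²) ≈ 0.8.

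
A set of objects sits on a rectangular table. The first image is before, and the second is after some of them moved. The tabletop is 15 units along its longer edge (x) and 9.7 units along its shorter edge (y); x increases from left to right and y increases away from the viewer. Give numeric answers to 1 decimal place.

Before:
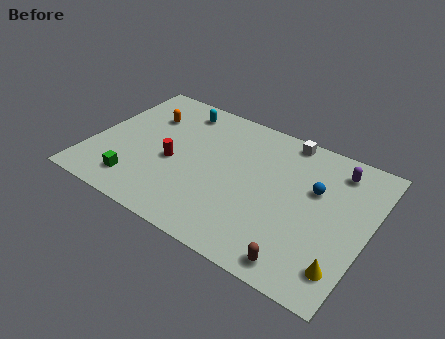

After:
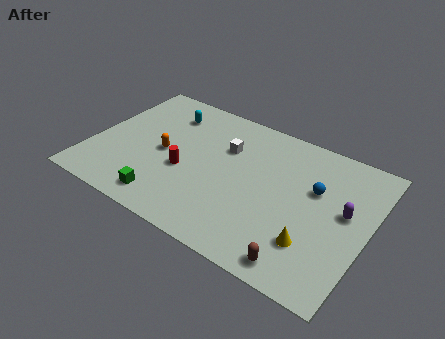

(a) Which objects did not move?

the brown capsule and the blue sphere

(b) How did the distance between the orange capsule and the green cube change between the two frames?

-1.8

Before: roughly 5.1 units apart; after: 3.3. That's 1.8 units closer together.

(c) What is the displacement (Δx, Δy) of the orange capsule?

(1.4, -2.3)

The orange capsule was at about (2.5, 6.9) and moved to about (3.9, 4.6).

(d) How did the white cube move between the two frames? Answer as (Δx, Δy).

(-3.0, -2.2)

From the two frames, the white cube sits at roughly (10.0, 8.8) before and (7.0, 6.6) after.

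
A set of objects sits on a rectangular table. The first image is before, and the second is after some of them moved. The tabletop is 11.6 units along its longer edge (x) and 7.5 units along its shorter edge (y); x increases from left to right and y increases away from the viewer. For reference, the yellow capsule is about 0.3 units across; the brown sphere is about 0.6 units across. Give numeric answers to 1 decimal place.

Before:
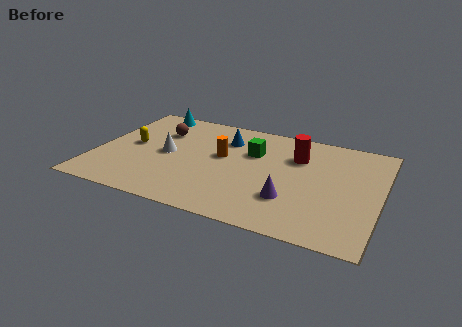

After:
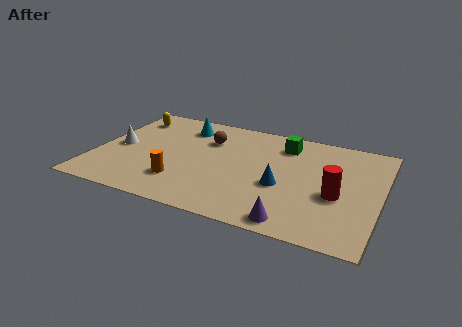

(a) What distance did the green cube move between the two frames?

1.6

The green cube moved from about (6.3, 5.0) to (7.5, 6.0), a distance of √(1.2² + 1.0²) ≈ 1.6.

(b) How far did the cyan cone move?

1.7

The cyan cone moved from about (1.8, 6.7) to (3.3, 6.0), a distance of √(1.5² + 0.7²) ≈ 1.7.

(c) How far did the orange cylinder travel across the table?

2.8

From (5.1, 4.3) to (3.7, 1.9), the orange cylinder covered √(1.4² + 2.4²) ≈ 2.8 units.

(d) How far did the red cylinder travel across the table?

2.8

The red cylinder was near (8.1, 5.3) before and (9.9, 3.1) after, so it travelled √(1.8² + 2.2²) ≈ 2.8 units.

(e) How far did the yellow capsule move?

2.1

From (1.4, 3.9) to (1.0, 6.0), the yellow capsule covered √(0.4² + 2.1²) ≈ 2.1 units.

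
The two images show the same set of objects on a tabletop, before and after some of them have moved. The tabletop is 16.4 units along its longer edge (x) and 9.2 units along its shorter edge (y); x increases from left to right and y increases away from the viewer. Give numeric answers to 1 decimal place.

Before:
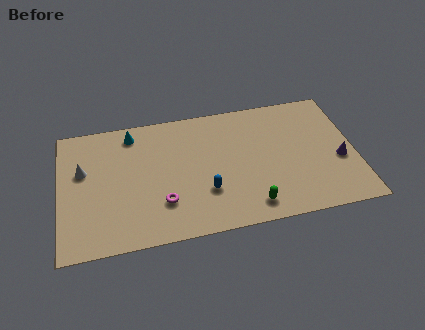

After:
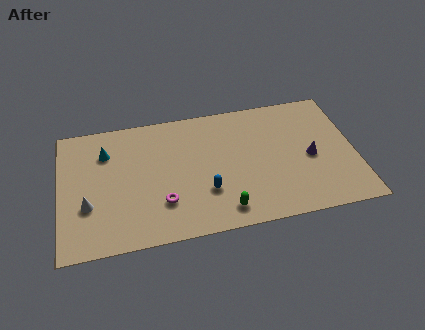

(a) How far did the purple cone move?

1.7

From (15.5, 3.7) to (13.9, 4.2), the purple cone covered √(1.6² + 0.5²) ≈ 1.7 units.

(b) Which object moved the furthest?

the white cone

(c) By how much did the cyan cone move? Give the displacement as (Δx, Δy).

(-1.5, -1.1)

The cyan cone started near (4.1, 7.9) and ended near (2.6, 6.8).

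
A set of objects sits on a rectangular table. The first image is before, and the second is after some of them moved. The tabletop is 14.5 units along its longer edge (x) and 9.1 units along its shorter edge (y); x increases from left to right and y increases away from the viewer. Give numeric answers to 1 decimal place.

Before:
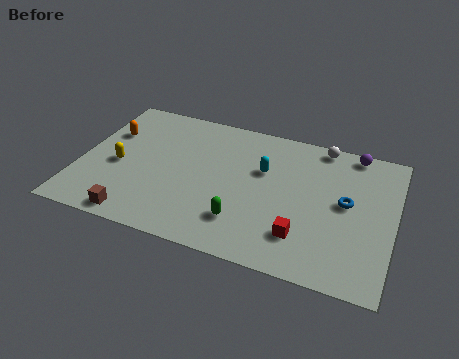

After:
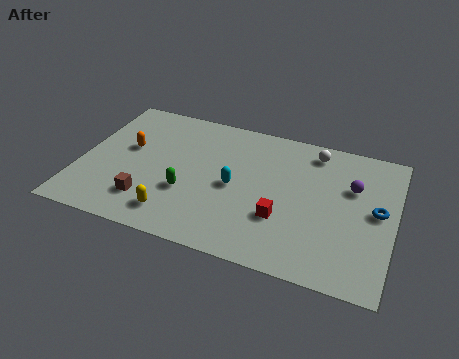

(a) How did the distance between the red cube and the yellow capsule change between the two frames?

-3.9

The distance was about 8.9 in the first image and 5.0 in the second, so they moved 3.9 units closer together.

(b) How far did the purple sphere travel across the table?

2.3

The purple sphere was near (12.4, 8.3) before and (12.5, 6.0) after, so it travelled √(0.1² + 2.3²) ≈ 2.3 units.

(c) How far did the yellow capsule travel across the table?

3.8

From (1.8, 4.0) to (4.7, 1.6), the yellow capsule covered √(2.9² + 2.4²) ≈ 3.8 units.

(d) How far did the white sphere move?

0.6

The white sphere was near (10.9, 8.3) before and (10.6, 7.8) after, so it travelled √(0.3² + 0.5²) ≈ 0.6 units.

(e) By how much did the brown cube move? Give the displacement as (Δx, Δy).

(0.4, 1.2)

The brown cube started near (3.0, 0.9) and ended near (3.4, 2.1).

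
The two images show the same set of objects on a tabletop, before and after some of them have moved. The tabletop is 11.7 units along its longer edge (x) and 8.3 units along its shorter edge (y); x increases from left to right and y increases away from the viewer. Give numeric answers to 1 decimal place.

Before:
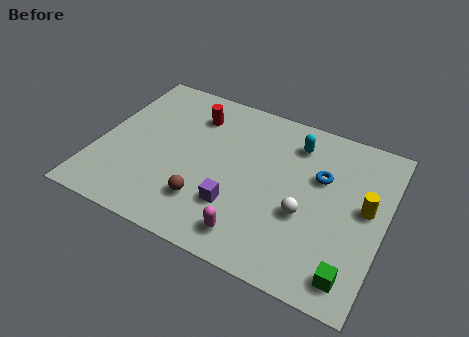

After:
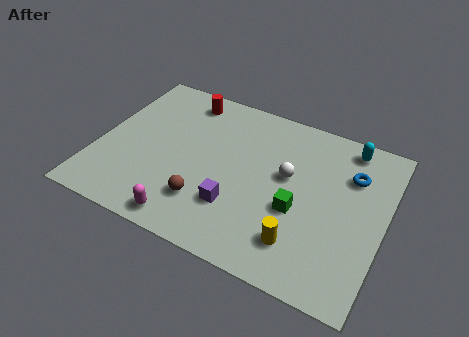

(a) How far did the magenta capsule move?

2.6

From (6.7, 1.3) to (4.1, 0.9), the magenta capsule covered √(2.6² + 0.4²) ≈ 2.6 units.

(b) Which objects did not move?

the purple cube and the brown sphere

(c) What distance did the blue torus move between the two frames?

1.3

From (9.0, 5.3) to (10.2, 5.9), the blue torus covered √(1.2² + 0.6²) ≈ 1.3 units.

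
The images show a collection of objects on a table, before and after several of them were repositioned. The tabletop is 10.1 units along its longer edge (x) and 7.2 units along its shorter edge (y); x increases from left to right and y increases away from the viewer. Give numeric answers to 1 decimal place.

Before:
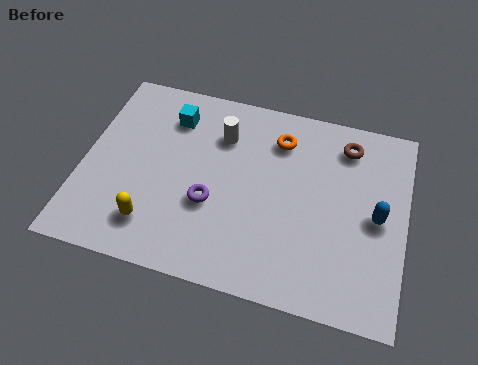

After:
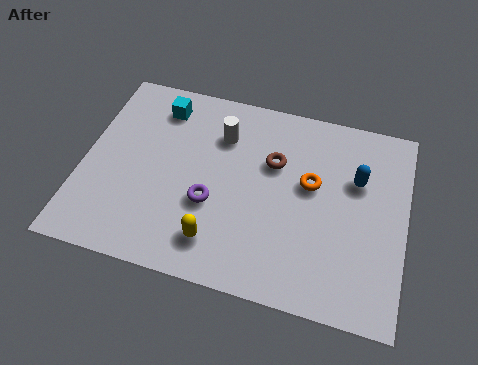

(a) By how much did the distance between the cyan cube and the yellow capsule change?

+0.9

The distance was about 4.1 in the first image and 5.0 in the second, so they moved 0.9 units further apart.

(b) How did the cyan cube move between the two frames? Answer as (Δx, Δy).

(-0.4, 0.3)

The cyan cube was at about (2.6, 5.6) and moved to about (2.2, 5.9).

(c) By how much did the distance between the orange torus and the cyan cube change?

+1.8

Before: roughly 3.4 units apart; after: 5.2. That's 1.8 units further apart.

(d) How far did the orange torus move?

1.8

The orange torus was near (6.0, 5.6) before and (7.1, 4.2) after, so it travelled √(1.1² + 1.4²) ≈ 1.8 units.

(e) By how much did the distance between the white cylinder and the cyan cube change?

+0.5

Before: roughly 1.6 units apart; after: 2.1. That's 0.5 units further apart.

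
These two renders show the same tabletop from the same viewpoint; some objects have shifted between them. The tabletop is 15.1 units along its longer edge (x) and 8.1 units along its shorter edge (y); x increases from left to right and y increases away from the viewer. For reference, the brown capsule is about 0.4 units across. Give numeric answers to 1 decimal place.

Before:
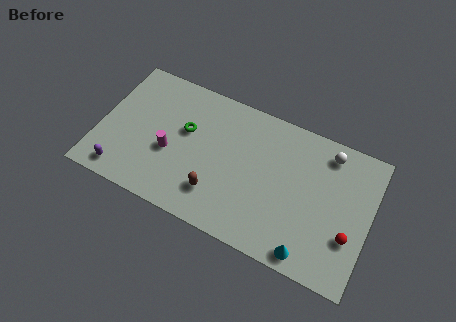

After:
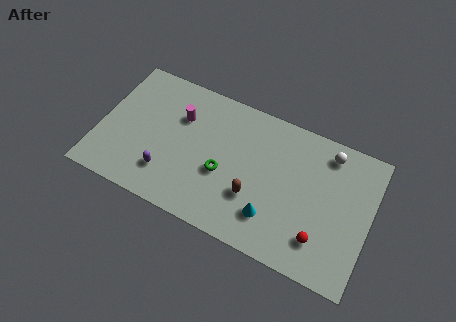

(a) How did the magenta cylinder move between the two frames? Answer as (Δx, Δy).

(0.3, 2.3)

From the two frames, the magenta cylinder sits at roughly (4.0, 3.3) before and (4.3, 5.6) after.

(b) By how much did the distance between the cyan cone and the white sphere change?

-0.5

They were about 6.0 units apart before and 5.5 after — 0.5 units closer together.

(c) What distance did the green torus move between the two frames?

2.8

From (4.7, 4.9) to (7.0, 3.3), the green torus covered √(2.3² + 1.6²) ≈ 2.8 units.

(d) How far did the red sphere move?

1.7

The red sphere moved from about (14.1, 2.7) to (12.6, 1.9), a distance of √(1.5² + 0.8²) ≈ 1.7.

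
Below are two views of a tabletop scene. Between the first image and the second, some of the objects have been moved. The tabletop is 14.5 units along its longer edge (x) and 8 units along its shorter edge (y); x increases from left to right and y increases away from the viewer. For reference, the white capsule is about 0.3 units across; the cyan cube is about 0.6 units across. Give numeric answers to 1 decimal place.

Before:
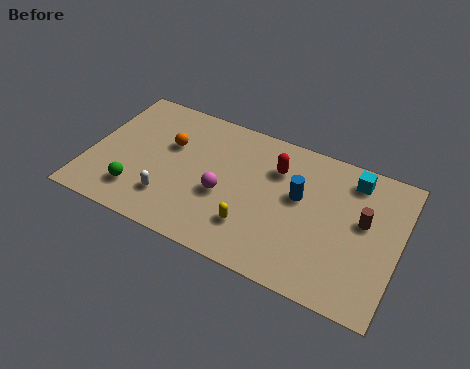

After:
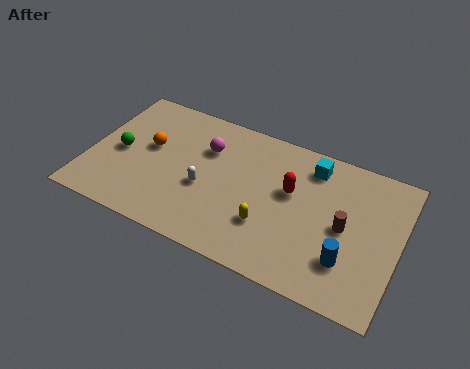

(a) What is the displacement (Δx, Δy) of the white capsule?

(1.5, 1.3)

The white capsule started near (4.0, 2.0) and ended near (5.5, 3.3).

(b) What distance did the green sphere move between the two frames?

2.3

The green sphere was near (2.5, 1.8) before and (1.4, 3.8) after, so it travelled √(1.1² + 2.0²) ≈ 2.3 units.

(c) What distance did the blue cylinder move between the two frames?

3.5

The blue cylinder was near (9.8, 4.7) before and (12.3, 2.2) after, so it travelled √(2.5² + 2.5²) ≈ 3.5 units.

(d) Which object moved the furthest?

the blue cylinder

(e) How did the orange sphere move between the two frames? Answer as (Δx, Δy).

(-0.9, -0.5)

The orange sphere was at about (3.6, 5.1) and moved to about (2.7, 4.6).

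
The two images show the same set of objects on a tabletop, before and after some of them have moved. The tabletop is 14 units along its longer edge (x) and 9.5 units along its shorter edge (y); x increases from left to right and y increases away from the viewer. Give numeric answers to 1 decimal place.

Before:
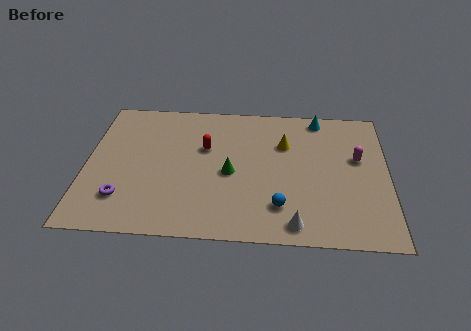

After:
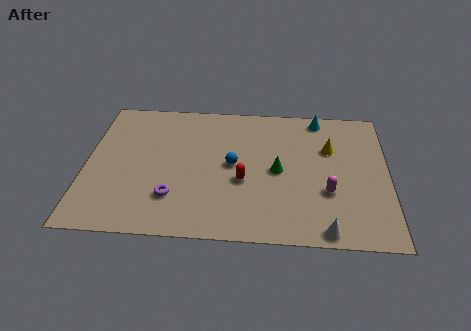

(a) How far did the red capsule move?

2.8

From (5.5, 6.0) to (7.3, 3.8), the red capsule covered √(1.8² + 2.2²) ≈ 2.8 units.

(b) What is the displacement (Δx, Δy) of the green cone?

(2.2, 0.3)

The green cone was at about (6.7, 4.3) and moved to about (8.9, 4.6).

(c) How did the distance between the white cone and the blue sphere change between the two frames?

+4.6

The distance was about 1.3 in the first image and 5.9 in the second, so they moved 4.6 units further apart.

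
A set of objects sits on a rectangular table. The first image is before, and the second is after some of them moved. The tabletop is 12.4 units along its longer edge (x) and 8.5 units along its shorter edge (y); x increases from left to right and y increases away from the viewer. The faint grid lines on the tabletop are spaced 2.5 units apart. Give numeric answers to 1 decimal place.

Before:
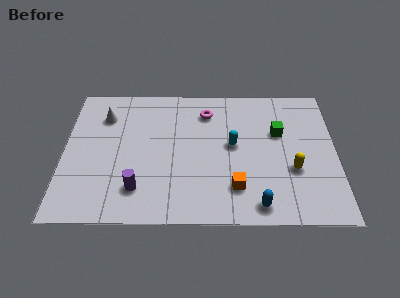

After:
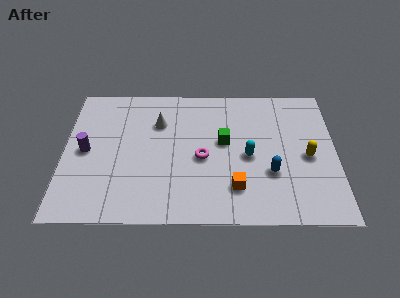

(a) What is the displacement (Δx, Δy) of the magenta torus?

(-0.2, -2.9)

The magenta torus started near (6.5, 6.7) and ended near (6.3, 3.8).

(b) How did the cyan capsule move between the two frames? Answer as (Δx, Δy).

(0.7, -0.7)

The cyan capsule started near (7.7, 4.6) and ended near (8.4, 3.9).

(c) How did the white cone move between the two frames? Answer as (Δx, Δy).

(2.5, -0.4)

The white cone was at about (1.8, 6.4) and moved to about (4.3, 6.0).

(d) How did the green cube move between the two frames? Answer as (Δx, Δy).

(-2.5, -0.6)

From the two frames, the green cube sits at roughly (9.8, 5.4) before and (7.3, 4.8) after.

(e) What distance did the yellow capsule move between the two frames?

1.1

The yellow capsule moved from about (10.4, 3.1) to (11.1, 3.9), a distance of √(0.7² + 0.8²) ≈ 1.1.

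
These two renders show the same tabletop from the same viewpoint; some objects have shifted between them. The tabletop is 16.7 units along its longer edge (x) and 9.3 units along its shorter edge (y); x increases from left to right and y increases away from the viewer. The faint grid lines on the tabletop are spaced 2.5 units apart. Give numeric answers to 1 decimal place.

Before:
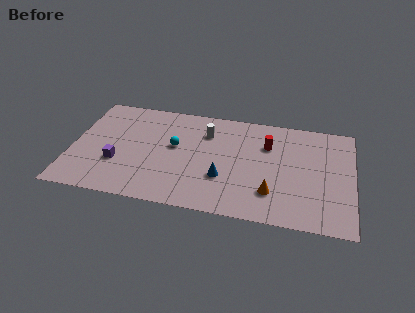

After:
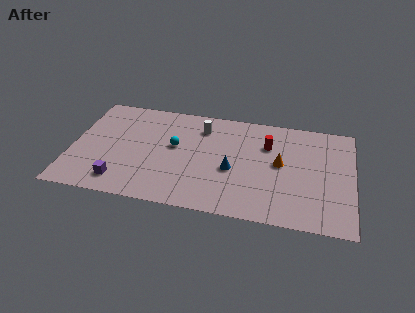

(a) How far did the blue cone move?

0.9

From (9.1, 3.1) to (9.6, 3.9), the blue cone covered √(0.5² + 0.8²) ≈ 0.9 units.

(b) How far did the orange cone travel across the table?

2.6

The orange cone was near (12.0, 2.4) before and (12.4, 5.0) after, so it travelled √(0.4² + 2.6²) ≈ 2.6 units.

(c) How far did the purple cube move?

1.6

The purple cube was near (2.8, 3.2) before and (3.1, 1.6) after, so it travelled √(0.3² + 1.6²) ≈ 1.6 units.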